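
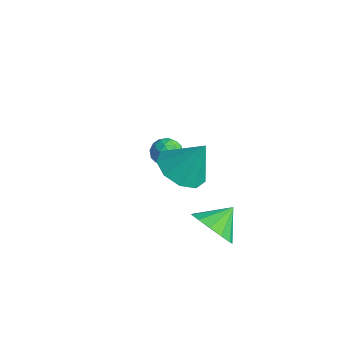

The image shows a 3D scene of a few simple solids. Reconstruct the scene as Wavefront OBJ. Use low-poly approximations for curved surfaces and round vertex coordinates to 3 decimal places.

v -1.448 3.124 -1.335
v -1.097 3.706 -1.477
v -0.603 2.774 -0.683
v -0.252 3.356 -0.825
v -0.826 3.383 -0.436
v -1.348 3.6 -0.839
v -0.352 2.88 -1.321
v -0.874 3.097 -1.724
v -0.42 3.555 -1.469
v -0.713 3.866 -0.922
v -0.987 2.614 -1.238
v -1.28 2.925 -0.691
v -1.347 3.446 -1.463
v -0.353 3.034 -0.697
v -0.691 3.051 -0.468
v -0.485 3.392 -0.552
v -1.494 3.383 -1.088
v -1.288 3.725 -1.172
v -1.129 3.536 -0.56
v -0.412 2.755 -0.988
v -0.206 3.097 -1.072
v -1.215 3.088 -1.608
v -1.009 3.429 -1.692
v -0.571 2.944 -1.6
v -0.742 3.699 -1.542
v -0.246 3.493 -1.159
v -0.304 3.214 -1.45
v -0.611 3.341 -1.687
v -0.915 3.882 -1.221
v -0.418 3.676 -0.837
v -0.755 3.692 -0.609
v -1.062 3.819 -0.846
v -0.516 3.793 -1.216
v -1.282 2.804 -1.323
v -0.785 2.598 -0.939
v -0.638 2.661 -1.314
v -0.945 2.788 -1.551
v -1.454 2.987 -1.001
v -0.958 2.781 -0.618
v -1.089 3.139 -0.473
v -1.396 3.266 -0.71
v -1.184 2.687 -0.944
v 3.741 2.079 -1.799
v 4.654 1.856 -1.428
v 3.699 3.101 -1.081
v 4.743 2.182 -1.886
v 4.514 2.475 -2.316
v 4.04 2.643 -2.583
v 3.471 2.631 -2.601
v 2.988 2.445 -2.364
v 2.744 2.142 -1.948
v 2.817 1.819 -1.485
v 3.184 1.579 -1.122
v 3.727 1.498 -0.974
v 4.275 1.601 -1.088
v 3.309 1.02 1.946
v 3.973 1.613 1.391
v 3.911 1.66 3.354
v 3.356 1.966 1.495
v 2.717 1.876 1.809
v 2.355 1.385 2.188
v 2.438 0.723 2.454
v 2.929 0.2 2.482
v 3.598 0.06 2.259
v 4.131 0.369 1.89
v 4.279 0.982 1.547
f 1 38 17
f 38 12 41
f 17 41 6
f 38 41 17
f 1 17 13
f 17 6 18
f 13 18 2
f 17 18 13
f 1 13 22
f 13 2 23
f 22 23 8
f 13 23 22
f 1 22 34
f 22 8 37
f 34 37 11
f 22 37 34
f 1 34 38
f 34 11 42
f 38 42 12
f 34 42 38
f 2 18 29
f 18 6 32
f 29 32 10
f 18 32 29
f 6 41 19
f 41 12 40
f 19 40 5
f 41 40 19
f 12 42 39
f 42 11 35
f 39 35 3
f 42 35 39
f 11 37 36
f 37 8 24
f 36 24 7
f 37 24 36
f 8 23 28
f 23 2 25
f 28 25 9
f 23 25 28
f 4 30 16
f 30 10 31
f 16 31 5
f 30 31 16
f 4 16 14
f 16 5 15
f 14 15 3
f 16 15 14
f 4 14 21
f 14 3 20
f 21 20 7
f 14 20 21
f 4 21 26
f 21 7 27
f 26 27 9
f 21 27 26
f 4 26 30
f 26 9 33
f 30 33 10
f 26 33 30
f 5 31 19
f 31 10 32
f 19 32 6
f 31 32 19
f 3 15 39
f 15 5 40
f 39 40 12
f 15 40 39
f 7 20 36
f 20 3 35
f 36 35 11
f 20 35 36
f 9 27 28
f 27 7 24
f 28 24 8
f 27 24 28
f 10 33 29
f 33 9 25
f 29 25 2
f 33 25 29
f 44 43 46
f 44 46 45
f 46 43 47
f 46 47 45
f 47 43 48
f 47 48 45
f 48 43 49
f 48 49 45
f 49 43 50
f 49 50 45
f 50 43 51
f 50 51 45
f 51 43 52
f 51 52 45
f 52 43 53
f 52 53 45
f 53 43 54
f 53 54 45
f 54 43 55
f 54 55 45
f 55 43 44
f 55 44 45
f 57 56 59
f 57 59 58
f 59 56 60
f 59 60 58
f 60 56 61
f 60 61 58
f 61 56 62
f 61 62 58
f 62 56 63
f 62 63 58
f 63 56 64
f 63 64 58
f 64 56 65
f 64 65 58
f 65 56 66
f 65 66 58
f 66 56 57
f 66 57 58



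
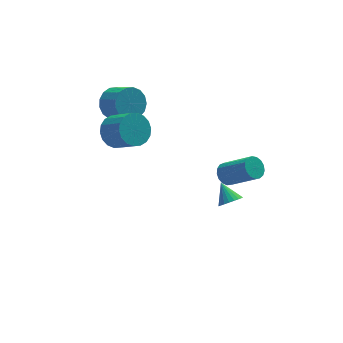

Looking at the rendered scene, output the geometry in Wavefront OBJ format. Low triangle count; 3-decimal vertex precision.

v 1.927 0.266 -3.466
v 2.309 0.717 -3.895
v 1.693 1.274 -2.614
v 2.028 0.747 -4.006
v 1.73 0.694 -4.025
v 1.466 0.566 -3.946
v 1.281 0.387 -3.785
v 1.208 0.187 -3.569
v 1.26 0.001 -3.335
v 1.426 -0.14 -3.123
v 1.679 -0.21 -2.971
v 1.975 -0.198 -2.905
v 2.263 -0.105 -2.935
v 2.492 0.052 -3.058
v 2.624 0.246 -3.251
v 2.635 0.443 -3.481
v 2.523 0.61 -3.709
v 0.771 -2.303 1.772
v 1.316 -2.285 1.333
v 2.433 -3.459 2.668
v 1.889 -3.477 3.108
v 1.362 -2.018 1.529
v 2.48 -3.191 2.864
v 1.273 -1.815 1.781
v 2.391 -2.989 3.116
v 1.07 -1.725 2.031
v 2.187 -2.899 3.366
v 0.797 -1.767 2.221
v 1.915 -2.941 3.557
v 0.519 -1.932 2.309
v 1.636 -3.106 3.645
v 0.299 -2.182 2.274
v 1.416 -3.355 3.61
v 0.187 -2.459 2.124
v 1.304 -3.633 3.46
v 0.208 -2.701 1.893
v 1.326 -3.875 3.229
v 0.359 -2.852 1.635
v 1.477 -4.026 2.97
v 0.604 -2.877 1.408
v 1.722 -4.051 2.743
v 0.888 -2.77 1.264
v 2.005 -3.944 2.6
v 1.145 -2.557 1.237
v 2.262 -3.731 2.573
v -3.976 2.005 2.831
v -3.079 2.551 2.802
v -2.347 1.4 3.799
v -3.244 0.855 3.829
v -3.299 2.732 3.172
v -2.567 1.581 4.17
v -3.653 2.769 3.475
v -2.921 1.618 4.473
v -4.071 2.655 3.65
v -3.339 1.504 4.648
v -4.47 2.413 3.663
v -3.738 1.262 4.661
v -4.771 2.09 3.512
v -4.039 0.939 4.509
v -4.915 1.75 3.225
v -4.183 0.599 4.223
v -4.873 1.46 2.861
v -4.141 0.309 3.858
v -4.653 1.279 2.49
v -3.921 0.128 3.488
v -4.299 1.242 2.187
v -3.567 0.091 3.185
v -3.881 1.356 2.012
v -3.149 0.205 3.01
v -3.482 1.598 1.999
v -2.75 0.447 2.997
v -3.181 1.921 2.151
v -2.449 0.77 3.148
v -3.037 2.261 2.437
v -2.305 1.11 3.435
v -3.435 4.197 3.21
v -2.733 4.869 3.606
v -2.123 3.796 4.347
v -2.825 3.123 3.95
v -3.112 4.882 3.936
v -2.501 3.809 4.677
v -3.564 4.738 4.1
v -2.954 3.664 4.841
v -3.987 4.469 4.06
v -3.377 3.396 4.801
v -4.284 4.139 3.825
v -3.673 3.065 4.566
v -4.386 3.821 3.449
v -3.776 2.748 4.19
v -4.27 3.59 3.018
v -3.66 2.516 3.759
v -3.963 3.497 2.631
v -3.353 2.424 3.372
v -3.535 3.565 2.377
v -2.925 2.492 3.117
v -3.085 3.778 2.313
v -2.474 2.704 3.054
v -2.714 4.086 2.455
v -2.103 3.013 3.195
v -2.509 4.42 2.769
v -1.898 3.346 3.51
v -2.516 4.703 3.185
v -1.905 3.629 3.925
f 2 1 4
f 2 4 3
f 4 1 5
f 4 5 3
f 5 1 6
f 5 6 3
f 6 1 7
f 6 7 3
f 7 1 8
f 7 8 3
f 8 1 9
f 8 9 3
f 9 1 10
f 9 10 3
f 10 1 11
f 10 11 3
f 11 1 12
f 11 12 3
f 12 1 13
f 12 13 3
f 13 1 14
f 13 14 3
f 14 1 15
f 14 15 3
f 15 1 16
f 15 16 3
f 16 1 17
f 16 17 3
f 17 1 2
f 17 2 3
f 19 18 22
f 19 22 20
f 20 22 23
f 20 23 21
f 22 18 24
f 22 24 23
f 23 24 25
f 23 25 21
f 24 18 26
f 24 26 25
f 25 26 27
f 25 27 21
f 26 18 28
f 26 28 27
f 27 28 29
f 27 29 21
f 28 18 30
f 28 30 29
f 29 30 31
f 29 31 21
f 30 18 32
f 30 32 31
f 31 32 33
f 31 33 21
f 32 18 34
f 32 34 33
f 33 34 35
f 33 35 21
f 34 18 36
f 34 36 35
f 35 36 37
f 35 37 21
f 36 18 38
f 36 38 37
f 37 38 39
f 37 39 21
f 38 18 40
f 38 40 39
f 39 40 41
f 39 41 21
f 40 18 42
f 40 42 41
f 41 42 43
f 41 43 21
f 42 18 44
f 42 44 43
f 43 44 45
f 43 45 21
f 44 18 19
f 44 19 45
f 45 19 20
f 45 20 21
f 47 46 50
f 47 50 48
f 48 50 51
f 48 51 49
f 50 46 52
f 50 52 51
f 51 52 53
f 51 53 49
f 52 46 54
f 52 54 53
f 53 54 55
f 53 55 49
f 54 46 56
f 54 56 55
f 55 56 57
f 55 57 49
f 56 46 58
f 56 58 57
f 57 58 59
f 57 59 49
f 58 46 60
f 58 60 59
f 59 60 61
f 59 61 49
f 60 46 62
f 60 62 61
f 61 62 63
f 61 63 49
f 62 46 64
f 62 64 63
f 63 64 65
f 63 65 49
f 64 46 66
f 64 66 65
f 65 66 67
f 65 67 49
f 66 46 68
f 66 68 67
f 67 68 69
f 67 69 49
f 68 46 70
f 68 70 69
f 69 70 71
f 69 71 49
f 70 46 72
f 70 72 71
f 71 72 73
f 71 73 49
f 72 46 74
f 72 74 73
f 73 74 75
f 73 75 49
f 74 46 47
f 74 47 75
f 75 47 48
f 75 48 49
f 77 76 80
f 77 80 78
f 78 80 81
f 78 81 79
f 80 76 82
f 80 82 81
f 81 82 83
f 81 83 79
f 82 76 84
f 82 84 83
f 83 84 85
f 83 85 79
f 84 76 86
f 84 86 85
f 85 86 87
f 85 87 79
f 86 76 88
f 86 88 87
f 87 88 89
f 87 89 79
f 88 76 90
f 88 90 89
f 89 90 91
f 89 91 79
f 90 76 92
f 90 92 91
f 91 92 93
f 91 93 79
f 92 76 94
f 92 94 93
f 93 94 95
f 93 95 79
f 94 76 96
f 94 96 95
f 95 96 97
f 95 97 79
f 96 76 98
f 96 98 97
f 97 98 99
f 97 99 79
f 98 76 100
f 98 100 99
f 99 100 101
f 99 101 79
f 100 76 102
f 100 102 101
f 101 102 103
f 101 103 79
f 102 76 77
f 102 77 103
f 103 77 78
f 103 78 79



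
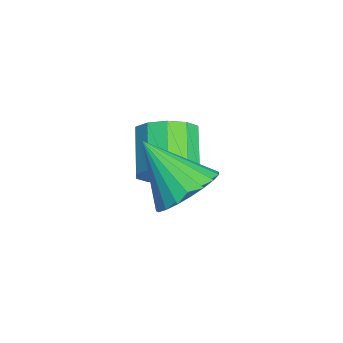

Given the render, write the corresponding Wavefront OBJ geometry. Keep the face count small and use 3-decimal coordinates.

v -1.859 0.495 -2.05
v -1.455 0.507 -1.443
v -2.536 0.477 -0.722
v -2.941 0.465 -1.33
v -1.544 0.933 -1.559
v -2.625 0.903 -0.838
v -1.754 1.193 -1.863
v -2.835 1.163 -1.142
v -2.004 1.185 -2.239
v -3.085 1.155 -1.518
v -2.199 0.914 -2.542
v -3.28 0.884 -1.821
v -2.264 0.483 -2.658
v -3.345 0.453 -1.937
v -2.175 0.057 -2.542
v -3.256 0.027 -1.821
v -1.965 -0.203 -2.238
v -3.046 -0.233 -1.517
v -1.715 -0.195 -1.862
v -2.796 -0.225 -1.141
v -1.52 0.076 -1.559
v -2.601 0.046 -0.838
v -0.481 0.923 -1.382
v 0.205 0.982 -0.918
v -1.159 -0.043 -0.258
v 0.017 1.247 -0.803
v -0.257 1.457 -0.787
v -0.569 1.575 -0.875
v -0.866 1.579 -1.05
v -1.097 1.471 -1.283
v -1.221 1.267 -1.532
v -1.217 1.005 -1.756
v -1.086 0.728 -1.915
v -0.851 0.485 -1.982
v -0.551 0.317 -1.945
v -0.239 0.255 -1.811
v 0.031 0.308 -1.602
v 0.212 0.468 -1.356
v 0.274 0.706 -1.114
f 2 1 5
f 2 5 3
f 3 5 6
f 3 6 4
f 5 1 7
f 5 7 6
f 6 7 8
f 6 8 4
f 7 1 9
f 7 9 8
f 8 9 10
f 8 10 4
f 9 1 11
f 9 11 10
f 10 11 12
f 10 12 4
f 11 1 13
f 11 13 12
f 12 13 14
f 12 14 4
f 13 1 15
f 13 15 14
f 14 15 16
f 14 16 4
f 15 1 17
f 15 17 16
f 16 17 18
f 16 18 4
f 17 1 19
f 17 19 18
f 18 19 20
f 18 20 4
f 19 1 21
f 19 21 20
f 20 21 22
f 20 22 4
f 21 1 2
f 21 2 22
f 22 2 3
f 22 3 4
f 24 23 26
f 24 26 25
f 26 23 27
f 26 27 25
f 27 23 28
f 27 28 25
f 28 23 29
f 28 29 25
f 29 23 30
f 29 30 25
f 30 23 31
f 30 31 25
f 31 23 32
f 31 32 25
f 32 23 33
f 32 33 25
f 33 23 34
f 33 34 25
f 34 23 35
f 34 35 25
f 35 23 36
f 35 36 25
f 36 23 37
f 36 37 25
f 37 23 38
f 37 38 25
f 38 23 39
f 38 39 25
f 39 23 24
f 39 24 25



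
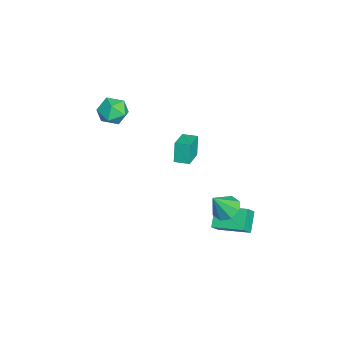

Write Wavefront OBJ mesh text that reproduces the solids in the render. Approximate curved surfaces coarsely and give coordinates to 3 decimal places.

v 0.494 3.335 -1.503
v 0.939 4.055 -1.303
v 1.066 2.585 -0.077
v 0.322 4.059 -1.053
v -0.194 3.639 -1.067
v -0.308 3.041 -1.336
v 0.049 2.615 -1.703
v 0.666 2.61 -1.953
v 1.183 3.03 -1.939
v 1.296 3.629 -1.67
v -0.727 2.926 -4.609
v -1.795 3.126 -3.71
v -0.066 4.731 -4.225
v -1.134 4.931 -3.326
v -0.146 2.549 -3.834
v -1.214 2.749 -2.935
v 0.515 4.354 -3.45
v -0.553 4.554 -2.551
v -4.471 0.825 -1.093
v -4.866 0.872 0.229
v -4.234 1.713 -1.053
v -4.629 1.76 0.268
v -3.031 0.42 -0.648
v -3.426 0.467 0.673
v -2.794 1.308 -0.609
v -3.189 1.355 0.713
v -3.225 -2.304 4.501
v -2.371 -2.218 3.99
v -3.589 -3.642 3.67
v -2.735 -3.556 3.159
v -2.715 -3.792 4.129
v -2.49 -2.965 4.643
v -3.47 -2.895 3.017
v -3.245 -2.068 3.531
v -2.523 -2.584 3.073
v -2.056 -3.138 3.76
v -3.904 -2.722 3.9
v -3.437 -3.276 4.587
f 2 1 4
f 2 4 3
f 4 1 5
f 4 5 3
f 5 1 6
f 5 6 3
f 6 1 7
f 6 7 3
f 7 1 8
f 7 8 3
f 8 1 9
f 8 9 3
f 9 1 10
f 9 10 3
f 10 1 2
f 10 2 3
f 12 14 11
f 15 12 11
f 11 14 13
f 13 15 11
f 12 18 14
f 16 12 15
f 16 18 12
f 14 18 13
f 17 15 13
f 13 18 17
f 17 16 15
f 18 16 17
f 20 22 19
f 23 20 19
f 19 22 21
f 21 23 19
f 20 26 22
f 24 20 23
f 24 26 20
f 22 26 21
f 25 23 21
f 21 26 25
f 25 24 23
f 26 24 25
f 27 38 32
f 27 32 28
f 27 28 34
f 27 34 37
f 27 37 38
f 28 32 36
f 32 38 31
f 38 37 29
f 37 34 33
f 34 28 35
f 30 36 31
f 30 31 29
f 30 29 33
f 30 33 35
f 30 35 36
f 31 36 32
f 29 31 38
f 33 29 37
f 35 33 34
f 36 35 28



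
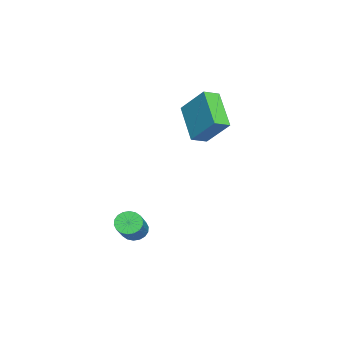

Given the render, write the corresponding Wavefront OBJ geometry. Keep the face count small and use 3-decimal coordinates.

v -2.12 1.79 1.469
v -1.627 2.897 2.8
v -0.56 2.519 0.284
v -0.067 3.626 1.615
v -1.593 1.174 1.785
v -1.1 2.281 3.116
v -0.033 1.903 0.6
v 0.46 3.01 1.931
v 2.81 -0.097 -3.703
v 3.222 -0.058 -4.179
v 4.521 -0.044 -3.052
v 4.11 -0.083 -2.577
v 3.168 0.211 -4.12
v 4.468 0.225 -2.994
v 3.044 0.419 -3.979
v 4.344 0.433 -2.853
v 2.873 0.525 -3.784
v 4.173 0.539 -2.657
v 2.69 0.508 -3.572
v 3.99 0.521 -2.446
v 2.531 0.371 -3.386
v 3.83 0.384 -2.26
v 2.427 0.141 -3.264
v 3.726 0.155 -2.137
v 2.399 -0.136 -3.228
v 3.698 -0.122 -2.101
v 2.452 -0.405 -3.286
v 3.752 -0.391 -2.16
v 2.576 -0.613 -3.427
v 3.876 -0.599 -2.301
v 2.747 -0.719 -3.623
v 4.047 -0.705 -2.496
v 2.93 -0.701 -3.834
v 4.23 -0.688 -2.708
v 3.09 -0.564 -4.02
v 4.389 -0.551 -2.894
v 3.194 -0.335 -4.143
v 4.493 -0.321 -3.016
f 2 4 1
f 5 2 1
f 1 4 3
f 3 5 1
f 2 8 4
f 6 2 5
f 6 8 2
f 4 8 3
f 7 5 3
f 3 8 7
f 7 6 5
f 8 6 7
f 10 9 13
f 10 13 11
f 11 13 14
f 11 14 12
f 13 9 15
f 13 15 14
f 14 15 16
f 14 16 12
f 15 9 17
f 15 17 16
f 16 17 18
f 16 18 12
f 17 9 19
f 17 19 18
f 18 19 20
f 18 20 12
f 19 9 21
f 19 21 20
f 20 21 22
f 20 22 12
f 21 9 23
f 21 23 22
f 22 23 24
f 22 24 12
f 23 9 25
f 23 25 24
f 24 25 26
f 24 26 12
f 25 9 27
f 25 27 26
f 26 27 28
f 26 28 12
f 27 9 29
f 27 29 28
f 28 29 30
f 28 30 12
f 29 9 31
f 29 31 30
f 30 31 32
f 30 32 12
f 31 9 33
f 31 33 32
f 32 33 34
f 32 34 12
f 33 9 35
f 33 35 34
f 34 35 36
f 34 36 12
f 35 9 37
f 35 37 36
f 36 37 38
f 36 38 12
f 37 9 10
f 37 10 38
f 38 10 11
f 38 11 12



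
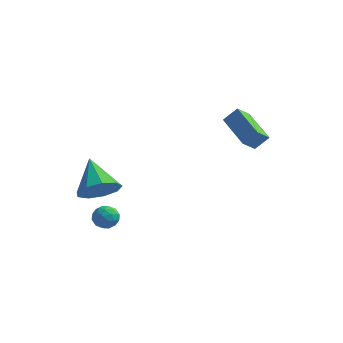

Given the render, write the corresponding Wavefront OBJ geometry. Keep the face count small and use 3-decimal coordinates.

v 3.446 1.366 3.209
v 4.053 1.68 3.898
v 2.084 2.814 3.748
v 2.691 3.128 4.437
v 3.869 2.012 2.543
v 4.476 2.326 3.232
v 2.507 3.46 3.082
v 3.114 3.774 3.771
v -1.424 -3.035 -0.322
v -1.041 -3.354 0.145
v -2.339 -3.346 0.215
v -1.956 -3.665 0.682
v -1.954 -2.983 0.647
v -1.388 -2.791 0.315
v -1.992 -3.909 0.045
v -1.426 -3.717 -0.287
v -1.392 -3.895 0.372
v -1.368 -3.322 0.744
v -2.012 -3.378 -0.384
v -1.988 -2.805 -0.012
v -1.152 -3.167 -0.136
v -2.228 -3.533 0.496
v -2.226 -3.132 0.475
v -2.002 -3.319 0.75
v -1.356 -2.836 -0.036
v -1.131 -3.024 0.239
v -1.667 -2.805 0.534
v -2.249 -3.676 0.121
v -2.024 -3.864 0.396
v -1.378 -3.381 -0.39
v -1.154 -3.568 -0.115
v -1.713 -3.895 -0.174
v -1.134 -3.673 0.272
v -1.672 -3.856 0.588
v -1.693 -3.999 0.213
v -1.36 -3.886 0.018
v -1.12 -3.336 0.491
v -1.658 -3.519 0.807
v -1.656 -3.118 0.786
v -1.323 -3.005 0.591
v -1.326 -3.654 0.624
v -1.722 -3.181 -0.447
v -2.26 -3.364 -0.131
v -2.057 -3.695 -0.231
v -1.724 -3.582 -0.426
v -1.708 -2.844 -0.228
v -2.246 -3.027 0.088
v -2.02 -2.814 0.342
v -1.687 -2.701 0.147
v -2.054 -3.046 -0.264
v -2.202 -2.727 1.484
v -1.86 -3.251 2.377
v -3.138 -1.373 2.636
v -1.36 -2.735 2.176
v -1.254 -2.216 1.652
v -1.592 -1.936 1.049
v -2.215 -2.026 0.649
v -2.832 -2.445 0.64
v -3.154 -2.996 1.026
v -3.031 -3.421 1.626
v -2.52 -3.522 2.159
f 2 4 1
f 5 2 1
f 1 4 3
f 3 5 1
f 2 8 4
f 6 2 5
f 6 8 2
f 4 8 3
f 7 5 3
f 3 8 7
f 7 6 5
f 8 6 7
f 9 46 25
f 46 20 49
f 25 49 14
f 46 49 25
f 9 25 21
f 25 14 26
f 21 26 10
f 25 26 21
f 9 21 30
f 21 10 31
f 30 31 16
f 21 31 30
f 9 30 42
f 30 16 45
f 42 45 19
f 30 45 42
f 9 42 46
f 42 19 50
f 46 50 20
f 42 50 46
f 10 26 37
f 26 14 40
f 37 40 18
f 26 40 37
f 14 49 27
f 49 20 48
f 27 48 13
f 49 48 27
f 20 50 47
f 50 19 43
f 47 43 11
f 50 43 47
f 19 45 44
f 45 16 32
f 44 32 15
f 45 32 44
f 16 31 36
f 31 10 33
f 36 33 17
f 31 33 36
f 12 38 24
f 38 18 39
f 24 39 13
f 38 39 24
f 12 24 22
f 24 13 23
f 22 23 11
f 24 23 22
f 12 22 29
f 22 11 28
f 29 28 15
f 22 28 29
f 12 29 34
f 29 15 35
f 34 35 17
f 29 35 34
f 12 34 38
f 34 17 41
f 38 41 18
f 34 41 38
f 13 39 27
f 39 18 40
f 27 40 14
f 39 40 27
f 11 23 47
f 23 13 48
f 47 48 20
f 23 48 47
f 15 28 44
f 28 11 43
f 44 43 19
f 28 43 44
f 17 35 36
f 35 15 32
f 36 32 16
f 35 32 36
f 18 41 37
f 41 17 33
f 37 33 10
f 41 33 37
f 52 51 54
f 52 54 53
f 54 51 55
f 54 55 53
f 55 51 56
f 55 56 53
f 56 51 57
f 56 57 53
f 57 51 58
f 57 58 53
f 58 51 59
f 58 59 53
f 59 51 60
f 59 60 53
f 60 51 61
f 60 61 53
f 61 51 52
f 61 52 53



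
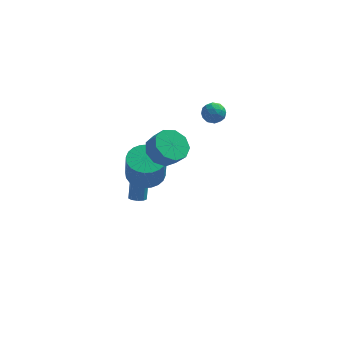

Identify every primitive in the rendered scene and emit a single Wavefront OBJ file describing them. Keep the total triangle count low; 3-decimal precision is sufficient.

v -1.703 -3.72 2.819
v -0.815 -3.455 2.369
v -0.289 -3.856 3.171
v -1.177 -4.12 3.621
v -1.043 -2.93 2.78
v -0.517 -3.331 3.583
v -1.579 -2.775 3.21
v -1.053 -3.176 4.012
v -2.174 -3.062 3.456
v -1.648 -3.463 4.259
v -2.548 -3.656 3.404
v -2.022 -4.057 4.207
v -2.527 -4.281 3.079
v -2.001 -4.682 3.881
v -2.12 -4.642 2.631
v -1.594 -5.043 3.434
v -1.518 -4.572 2.272
v -0.992 -4.973 3.074
v -1.003 -4.103 2.168
v -0.477 -4.504 2.97
v -2.616 -2.876 0.221
v -1.559 -2.931 0.159
v -1.487 -3.459 1.836
v -2.544 -3.404 1.899
v -1.612 -2.54 0.284
v -1.541 -3.068 1.961
v -1.818 -2.201 0.4
v -1.747 -2.729 2.077
v -2.146 -1.964 0.488
v -2.074 -2.492 2.166
v -2.545 -1.866 0.536
v -2.473 -2.394 2.213
v -2.955 -1.922 0.536
v -2.883 -2.45 2.213
v -3.313 -2.123 0.488
v -3.241 -2.651 2.165
v -3.565 -2.439 0.399
v -3.493 -2.967 2.077
v -3.673 -2.821 0.284
v -3.601 -3.349 1.961
v -3.619 -3.212 0.159
v -3.548 -3.74 1.836
v -3.413 -3.551 0.043
v -3.342 -4.079 1.72
v -3.086 -3.788 -0.046
v -3.014 -4.316 1.632
v -2.687 -3.886 -0.093
v -2.615 -4.414 1.584
v -2.277 -3.83 -0.093
v -2.205 -4.358 1.584
v -1.919 -3.629 -0.045
v -1.847 -4.157 1.632
v -1.667 -3.313 0.043
v -1.595 -3.841 1.721
v -3.179 0.111 -4.428
v -2.749 0.349 -4.565
v -2.671 0.826 -3.488
v -3.101 0.589 -3.352
v -3.024 0.551 -4.634
v -2.947 1.029 -3.558
v -3.372 0.548 -4.608
v -3.294 1.025 -3.531
v -3.63 0.34 -4.497
v -3.552 0.817 -3.421
v -3.676 0.025 -4.354
v -3.598 0.503 -3.278
v -3.49 -0.249 -4.246
v -3.412 0.228 -3.169
v -3.158 -0.355 -4.223
v -3.08 0.122 -3.146
v -2.836 -0.243 -4.296
v -2.758 0.235 -3.22
v -2.675 0.036 -4.431
v -2.597 0.513 -3.355
v 0.98 1.606 2.498
v 1.477 1.087 2.594
v 0.403 0.913 1.746
v 0.9 0.394 1.842
v 0.447 0.566 2.381
v 0.804 0.994 2.846
v 1.076 1.006 1.494
v 1.433 1.434 1.959
v 1.537 0.716 1.973
v 1.148 0.444 2.522
v 0.732 1.556 1.818
v 0.343 1.284 2.367
v 1.279 1.407 2.612
v 0.601 0.593 1.728
v 0.334 0.694 2.045
v 0.627 0.389 2.101
v 0.883 1.352 2.761
v 1.176 1.047 2.817
v 0.57 0.741 2.692
v 0.704 0.953 1.523
v 0.997 0.648 1.579
v 1.253 1.611 2.239
v 1.546 1.306 2.295
v 1.31 1.259 1.648
v 1.607 0.884 2.303
v 1.268 0.477 1.861
v 1.371 0.837 1.657
v 1.581 1.088 1.93
v 1.378 0.724 2.626
v 1.039 0.317 2.184
v 0.773 0.418 2.501
v 0.982 0.67 2.774
v 1.414 0.506 2.261
v 0.841 1.683 2.156
v 0.502 1.276 1.714
v 0.898 1.33 1.566
v 1.107 1.582 1.839
v 0.612 1.523 2.479
v 0.273 1.116 2.037
v 0.299 0.912 2.41
v 0.509 1.163 2.683
v 0.466 1.494 2.079
v -2.46 -0.461 -1.034
v -2.207 -0.813 -0.728
v -2 0.361 -0.466
v -2.054 -0.777 -0.904
v -1.982 -0.679 -1.106
v -2.004 -0.537 -1.293
v -2.117 -0.38 -1.429
v -2.297 -0.24 -1.487
v -2.51 -0.143 -1.455
v -2.713 -0.109 -1.339
v -2.865 -0.145 -1.163
v -2.938 -0.244 -0.961
v -2.916 -0.386 -0.774
v -2.803 -0.542 -0.638
v -2.623 -0.683 -0.581
v -2.41 -0.779 -0.613
f 2 1 5
f 2 5 3
f 3 5 6
f 3 6 4
f 5 1 7
f 5 7 6
f 6 7 8
f 6 8 4
f 7 1 9
f 7 9 8
f 8 9 10
f 8 10 4
f 9 1 11
f 9 11 10
f 10 11 12
f 10 12 4
f 11 1 13
f 11 13 12
f 12 13 14
f 12 14 4
f 13 1 15
f 13 15 14
f 14 15 16
f 14 16 4
f 15 1 17
f 15 17 16
f 16 17 18
f 16 18 4
f 17 1 19
f 17 19 18
f 18 19 20
f 18 20 4
f 19 1 2
f 19 2 20
f 20 2 3
f 20 3 4
f 22 21 25
f 22 25 23
f 23 25 26
f 23 26 24
f 25 21 27
f 25 27 26
f 26 27 28
f 26 28 24
f 27 21 29
f 27 29 28
f 28 29 30
f 28 30 24
f 29 21 31
f 29 31 30
f 30 31 32
f 30 32 24
f 31 21 33
f 31 33 32
f 32 33 34
f 32 34 24
f 33 21 35
f 33 35 34
f 34 35 36
f 34 36 24
f 35 21 37
f 35 37 36
f 36 37 38
f 36 38 24
f 37 21 39
f 37 39 38
f 38 39 40
f 38 40 24
f 39 21 41
f 39 41 40
f 40 41 42
f 40 42 24
f 41 21 43
f 41 43 42
f 42 43 44
f 42 44 24
f 43 21 45
f 43 45 44
f 44 45 46
f 44 46 24
f 45 21 47
f 45 47 46
f 46 47 48
f 46 48 24
f 47 21 49
f 47 49 48
f 48 49 50
f 48 50 24
f 49 21 51
f 49 51 50
f 50 51 52
f 50 52 24
f 51 21 53
f 51 53 52
f 52 53 54
f 52 54 24
f 53 21 22
f 53 22 54
f 54 22 23
f 54 23 24
f 56 55 59
f 56 59 57
f 57 59 60
f 57 60 58
f 59 55 61
f 59 61 60
f 60 61 62
f 60 62 58
f 61 55 63
f 61 63 62
f 62 63 64
f 62 64 58
f 63 55 65
f 63 65 64
f 64 65 66
f 64 66 58
f 65 55 67
f 65 67 66
f 66 67 68
f 66 68 58
f 67 55 69
f 67 69 68
f 68 69 70
f 68 70 58
f 69 55 71
f 69 71 70
f 70 71 72
f 70 72 58
f 71 55 73
f 71 73 72
f 72 73 74
f 72 74 58
f 73 55 56
f 73 56 74
f 74 56 57
f 74 57 58
f 75 112 91
f 112 86 115
f 91 115 80
f 112 115 91
f 75 91 87
f 91 80 92
f 87 92 76
f 91 92 87
f 75 87 96
f 87 76 97
f 96 97 82
f 87 97 96
f 75 96 108
f 96 82 111
f 108 111 85
f 96 111 108
f 75 108 112
f 108 85 116
f 112 116 86
f 108 116 112
f 76 92 103
f 92 80 106
f 103 106 84
f 92 106 103
f 80 115 93
f 115 86 114
f 93 114 79
f 115 114 93
f 86 116 113
f 116 85 109
f 113 109 77
f 116 109 113
f 85 111 110
f 111 82 98
f 110 98 81
f 111 98 110
f 82 97 102
f 97 76 99
f 102 99 83
f 97 99 102
f 78 104 90
f 104 84 105
f 90 105 79
f 104 105 90
f 78 90 88
f 90 79 89
f 88 89 77
f 90 89 88
f 78 88 95
f 88 77 94
f 95 94 81
f 88 94 95
f 78 95 100
f 95 81 101
f 100 101 83
f 95 101 100
f 78 100 104
f 100 83 107
f 104 107 84
f 100 107 104
f 79 105 93
f 105 84 106
f 93 106 80
f 105 106 93
f 77 89 113
f 89 79 114
f 113 114 86
f 89 114 113
f 81 94 110
f 94 77 109
f 110 109 85
f 94 109 110
f 83 101 102
f 101 81 98
f 102 98 82
f 101 98 102
f 84 107 103
f 107 83 99
f 103 99 76
f 107 99 103
f 118 117 120
f 118 120 119
f 120 117 121
f 120 121 119
f 121 117 122
f 121 122 119
f 122 117 123
f 122 123 119
f 123 117 124
f 123 124 119
f 124 117 125
f 124 125 119
f 125 117 126
f 125 126 119
f 126 117 127
f 126 127 119
f 127 117 128
f 127 128 119
f 128 117 129
f 128 129 119
f 129 117 130
f 129 130 119
f 130 117 131
f 130 131 119
f 131 117 132
f 131 132 119
f 132 117 118
f 132 118 119



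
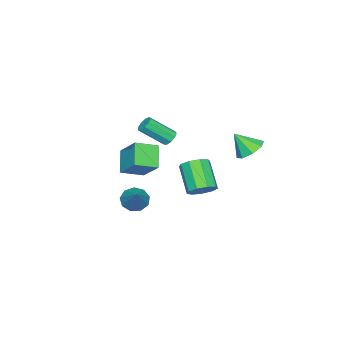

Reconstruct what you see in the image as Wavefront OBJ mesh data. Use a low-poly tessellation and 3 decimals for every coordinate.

v 2.792 -1.79 -4.281
v 3.343 -1.711 -4.841
v 3.968 -0.91 -2.999
v 3.019 -1.279 -4.84
v 2.588 -1.086 -4.577
v 2.252 -1.222 -4.176
v 2.169 -1.624 -3.824
v 2.377 -2.103 -3.686
v 2.779 -2.436 -3.827
v 3.187 -2.466 -4.18
v 3.409 -2.18 -4.581
v 0.938 3.985 0.348
v 1.61 4.503 0.541
v 1.242 3.195 1.412
v 1.047 4.693 0.842
v 0.421 4.468 0.854
v 0.097 3.96 0.569
v 0.267 3.467 0.155
v 0.829 3.278 -0.147
v 1.456 3.503 -0.158
v 1.779 4.01 0.127
v 0.965 -3.875 -2.129
v 1.489 -2.604 -0.876
v -0.018 -3.031 -2.575
v 0.506 -1.76 -1.322
v 1.934 -3.28 -3.138
v 2.458 -2.009 -1.885
v 0.951 -2.436 -3.584
v 1.475 -1.165 -2.331
v 3.874 2.953 -1.493
v 4.56 2.578 -1.322
v 3.712 1.593 -0.077
v 3.026 1.967 -0.247
v 4.506 3.022 -1.007
v 3.658 2.037 0.238
v 4.156 3.434 -0.919
v 3.308 2.449 0.326
v 3.675 3.62 -1.1
v 2.827 2.635 0.145
v 3.286 3.494 -1.464
v 2.438 2.509 -0.219
v 3.173 3.115 -1.842
v 2.325 2.13 -0.597
v 3.387 2.659 -2.056
v 2.539 1.674 -0.811
v 3.83 2.341 -2.006
v 2.982 1.356 -0.761
v 4.293 2.309 -1.717
v 3.445 1.324 -0.471
v 2.218 0.027 0.599
v 2.498 -0.16 0.216
v 3.242 -1.255 1.299
v 2.962 -1.067 1.681
v 2.666 0.105 0.369
v 3.411 -0.99 1.451
v 2.625 0.333 0.629
v 3.369 -0.761 1.711
v 2.393 0.419 0.875
v 3.137 -0.676 1.957
v 2.079 0.321 0.992
v 2.823 -0.773 2.074
v 1.83 0.086 0.925
v 2.574 -1.009 2.007
v 1.763 -0.177 0.705
v 2.507 -1.271 1.788
v 1.908 -0.344 0.436
v 2.653 -1.439 1.519
v 2.199 -0.338 0.243
v 2.943 -1.432 1.325
f 2 1 4
f 2 4 3
f 4 1 5
f 4 5 3
f 5 1 6
f 5 6 3
f 6 1 7
f 6 7 3
f 7 1 8
f 7 8 3
f 8 1 9
f 8 9 3
f 9 1 10
f 9 10 3
f 10 1 11
f 10 11 3
f 11 1 2
f 11 2 3
f 13 12 15
f 13 15 14
f 15 12 16
f 15 16 14
f 16 12 17
f 16 17 14
f 17 12 18
f 17 18 14
f 18 12 19
f 18 19 14
f 19 12 20
f 19 20 14
f 20 12 21
f 20 21 14
f 21 12 13
f 21 13 14
f 23 25 22
f 26 23 22
f 22 25 24
f 24 26 22
f 23 29 25
f 27 23 26
f 27 29 23
f 25 29 24
f 28 26 24
f 24 29 28
f 28 27 26
f 29 27 28
f 31 30 34
f 31 34 32
f 32 34 35
f 32 35 33
f 34 30 36
f 34 36 35
f 35 36 37
f 35 37 33
f 36 30 38
f 36 38 37
f 37 38 39
f 37 39 33
f 38 30 40
f 38 40 39
f 39 40 41
f 39 41 33
f 40 30 42
f 40 42 41
f 41 42 43
f 41 43 33
f 42 30 44
f 42 44 43
f 43 44 45
f 43 45 33
f 44 30 46
f 44 46 45
f 45 46 47
f 45 47 33
f 46 30 48
f 46 48 47
f 47 48 49
f 47 49 33
f 48 30 31
f 48 31 49
f 49 31 32
f 49 32 33
f 51 50 54
f 51 54 52
f 52 54 55
f 52 55 53
f 54 50 56
f 54 56 55
f 55 56 57
f 55 57 53
f 56 50 58
f 56 58 57
f 57 58 59
f 57 59 53
f 58 50 60
f 58 60 59
f 59 60 61
f 59 61 53
f 60 50 62
f 60 62 61
f 61 62 63
f 61 63 53
f 62 50 64
f 62 64 63
f 63 64 65
f 63 65 53
f 64 50 66
f 64 66 65
f 65 66 67
f 65 67 53
f 66 50 68
f 66 68 67
f 67 68 69
f 67 69 53
f 68 50 51
f 68 51 69
f 69 51 52
f 69 52 53



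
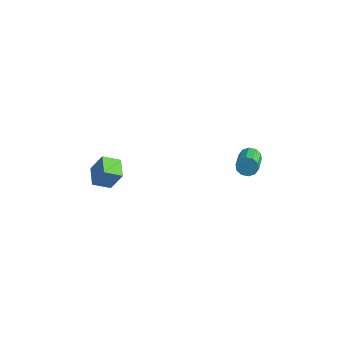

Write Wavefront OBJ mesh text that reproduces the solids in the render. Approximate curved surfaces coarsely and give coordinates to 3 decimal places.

v -2.98 -1.545 -4.384
v -2.435 -1.223 -3.226
v -3.818 -0.763 -4.207
v -3.273 -0.441 -3.049
v -2.387 -0.799 -4.871
v -1.842 -0.477 -3.713
v -3.225 -0.017 -4.694
v -2.68 0.305 -3.536
v 3.327 3.31 -1.549
v 3.767 3.396 -1.916
v 4.534 2.196 -1.278
v 4.093 2.11 -0.911
v 3.828 3.591 -1.622
v 4.595 2.392 -0.984
v 3.698 3.679 -1.3
v 4.465 2.48 -0.662
v 3.426 3.626 -1.073
v 4.192 2.427 -0.435
v 3.116 3.452 -1.028
v 3.882 2.253 -0.39
v 2.886 3.224 -1.182
v 3.653 2.024 -0.544
v 2.825 3.028 -1.476
v 3.592 1.829 -0.838
v 2.955 2.94 -1.798
v 3.722 1.741 -1.16
v 3.228 2.993 -2.025
v 3.994 1.794 -1.387
v 3.538 3.167 -2.07
v 4.304 1.968 -1.432
f 2 4 1
f 5 2 1
f 1 4 3
f 3 5 1
f 2 8 4
f 6 2 5
f 6 8 2
f 4 8 3
f 7 5 3
f 3 8 7
f 7 6 5
f 8 6 7
f 10 9 13
f 10 13 11
f 11 13 14
f 11 14 12
f 13 9 15
f 13 15 14
f 14 15 16
f 14 16 12
f 15 9 17
f 15 17 16
f 16 17 18
f 16 18 12
f 17 9 19
f 17 19 18
f 18 19 20
f 18 20 12
f 19 9 21
f 19 21 20
f 20 21 22
f 20 22 12
f 21 9 23
f 21 23 22
f 22 23 24
f 22 24 12
f 23 9 25
f 23 25 24
f 24 25 26
f 24 26 12
f 25 9 27
f 25 27 26
f 26 27 28
f 26 28 12
f 27 9 29
f 27 29 28
f 28 29 30
f 28 30 12
f 29 9 10
f 29 10 30
f 30 10 11
f 30 11 12



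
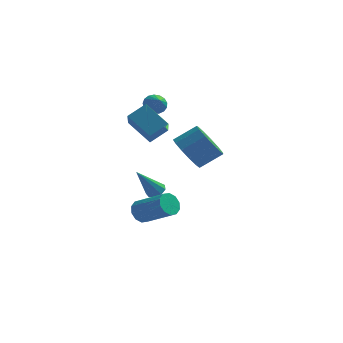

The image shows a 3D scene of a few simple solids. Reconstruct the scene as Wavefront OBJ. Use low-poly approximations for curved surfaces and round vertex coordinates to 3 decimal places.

v 2.089 -3.75 1.083
v 2.8 -4.15 0.361
v 3.883 -3.69 1.175
v 3.171 -3.29 1.897
v 2.685 -3.572 0.189
v 3.768 -3.112 1.002
v 2.38 -3.05 0.3
v 3.463 -2.591 1.113
v 1.983 -2.751 0.66
v 3.066 -2.292 1.473
v 1.619 -2.769 1.154
v 2.702 -2.309 1.968
v 1.404 -3.098 1.626
v 2.487 -2.638 2.44
v 1.407 -3.634 1.926
v 2.49 -3.175 2.739
v 1.626 -4.207 1.958
v 2.709 -3.747 2.771
v 1.992 -4.635 1.712
v 3.075 -4.175 2.526
v 2.388 -4.781 1.267
v 3.471 -4.322 2.08
v 2.69 -4.601 0.763
v 3.773 -4.141 1.577
v -0.236 0.504 -3.785
v 0.292 0.354 -3.596
v -1.084 -0.364 -2.095
v 0.196 0.714 -3.46
v -0.102 0.976 -3.475
v -0.462 1.016 -3.635
v -0.717 0.817 -3.866
v -0.746 0.471 -4.058
v -0.536 0.141 -4.122
v -0.186 -0.02 -4.029
v 0.141 0.064 -3.821
v -0.321 0.83 2.31
v 0.273 0.951 2.074
v 0.081 0.07 2.93
v 0.251 1.14 2.32
v 0.097 1.258 2.564
v -0.151 1.278 2.75
v -0.439 1.195 2.834
v -0.7 1.029 2.799
v -0.873 0.817 2.652
v -0.92 0.608 2.426
v -0.83 0.45 2.174
v -0.623 0.379 1.953
v -0.347 0.411 1.813
v -0.064 0.54 1.788
v 0.159 0.734 1.882
v -0.646 -1.362 -4.433
v -0.191 -1.075 -4.927
v 1.42 -1.791 -3.861
v 0.966 -2.078 -3.367
v -0.264 -0.764 -4.607
v 1.347 -1.48 -3.542
v -0.483 -0.682 -4.222
v 1.128 -1.398 -3.156
v -0.764 -0.86 -3.916
v 0.847 -1.576 -2.851
v -1 -1.229 -3.808
v 0.611 -1.945 -2.743
v -1.1 -1.649 -3.939
v 0.511 -2.365 -2.873
v -1.027 -1.96 -4.258
v 0.584 -2.676 -3.193
v -0.808 -2.042 -4.644
v 0.803 -2.758 -3.578
v -0.527 -1.864 -4.949
v 1.084 -2.58 -3.884
v -0.291 -1.495 -5.057
v 1.32 -2.211 -3.992
v -1.141 -2.165 2.703
v -0.33 -1.541 3.329
v -1.437 -0.609 1.532
v -0.625 0.016 2.158
v 0.085 -2.716 1.662
v 0.897 -2.091 2.288
v -0.21 -1.159 0.491
v 0.601 -0.535 1.117
f 2 1 5
f 2 5 3
f 3 5 6
f 3 6 4
f 5 1 7
f 5 7 6
f 6 7 8
f 6 8 4
f 7 1 9
f 7 9 8
f 8 9 10
f 8 10 4
f 9 1 11
f 9 11 10
f 10 11 12
f 10 12 4
f 11 1 13
f 11 13 12
f 12 13 14
f 12 14 4
f 13 1 15
f 13 15 14
f 14 15 16
f 14 16 4
f 15 1 17
f 15 17 16
f 16 17 18
f 16 18 4
f 17 1 19
f 17 19 18
f 18 19 20
f 18 20 4
f 19 1 21
f 19 21 20
f 20 21 22
f 20 22 4
f 21 1 23
f 21 23 22
f 22 23 24
f 22 24 4
f 23 1 2
f 23 2 24
f 24 2 3
f 24 3 4
f 26 25 28
f 26 28 27
f 28 25 29
f 28 29 27
f 29 25 30
f 29 30 27
f 30 25 31
f 30 31 27
f 31 25 32
f 31 32 27
f 32 25 33
f 32 33 27
f 33 25 34
f 33 34 27
f 34 25 35
f 34 35 27
f 35 25 26
f 35 26 27
f 37 36 39
f 37 39 38
f 39 36 40
f 39 40 38
f 40 36 41
f 40 41 38
f 41 36 42
f 41 42 38
f 42 36 43
f 42 43 38
f 43 36 44
f 43 44 38
f 44 36 45
f 44 45 38
f 45 36 46
f 45 46 38
f 46 36 47
f 46 47 38
f 47 36 48
f 47 48 38
f 48 36 49
f 48 49 38
f 49 36 50
f 49 50 38
f 50 36 37
f 50 37 38
f 52 51 55
f 52 55 53
f 53 55 56
f 53 56 54
f 55 51 57
f 55 57 56
f 56 57 58
f 56 58 54
f 57 51 59
f 57 59 58
f 58 59 60
f 58 60 54
f 59 51 61
f 59 61 60
f 60 61 62
f 60 62 54
f 61 51 63
f 61 63 62
f 62 63 64
f 62 64 54
f 63 51 65
f 63 65 64
f 64 65 66
f 64 66 54
f 65 51 67
f 65 67 66
f 66 67 68
f 66 68 54
f 67 51 69
f 67 69 68
f 68 69 70
f 68 70 54
f 69 51 71
f 69 71 70
f 70 71 72
f 70 72 54
f 71 51 52
f 71 52 72
f 72 52 53
f 72 53 54
f 74 76 73
f 77 74 73
f 73 76 75
f 75 77 73
f 74 80 76
f 78 74 77
f 78 80 74
f 76 80 75
f 79 77 75
f 75 80 79
f 79 78 77
f 80 78 79



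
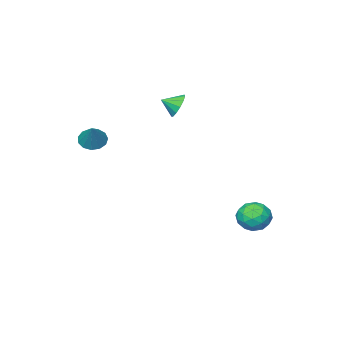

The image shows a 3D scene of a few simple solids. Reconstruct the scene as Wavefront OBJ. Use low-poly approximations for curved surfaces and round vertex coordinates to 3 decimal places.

v -1.536 -2.461 3.738
v -0.965 -2.21 3.161
v -0.824 -3.059 4.182
v -0.933 -1.901 3.526
v -1.092 -1.77 3.958
v -1.393 -1.859 4.321
v -1.738 -2.138 4.498
v -2.02 -2.521 4.435
v -2.148 -2.884 4.15
v -2.081 -3.113 3.735
v -1.842 -3.135 3.321
v -1.505 -2.943 3.039
v -1.179 -2.598 2.979
v 3.006 -4.117 1.909
v 3.533 -4.719 2.03
v 3.714 -3.243 3.171
v 3.727 -4.438 1.727
v 3.691 -4.055 1.482
v 3.438 -3.691 1.372
v 3.048 -3.463 1.433
v 2.644 -3.442 1.645
v 2.355 -3.635 1.941
v 2.273 -3.981 2.227
v 2.423 -4.37 2.412
v 2.759 -4.679 2.437
v 3.172 -4.809 2.295
v -2.704 3.839 -2.842
v -1.803 3.92 -2.348
v -2.317 2.28 -3.292
v -1.416 2.361 -2.798
v -2.296 2.329 -2.263
v -2.535 3.292 -1.985
v -1.585 2.908 -3.655
v -1.824 3.871 -3.377
v -1.111 3.344 -2.851
v -1.551 2.987 -1.99
v -2.569 3.213 -3.65
v -3.009 2.856 -2.789
v -2.287 4.016 -2.556
v -1.833 2.184 -3.084
v -2.35 2.165 -2.77
v -1.82 2.213 -2.479
v -2.718 3.647 -2.342
v -2.188 3.695 -2.052
v -2.478 2.76 -2.001
v -1.932 2.505 -3.588
v -1.402 2.553 -3.298
v -2.3 3.987 -3.161
v -1.77 4.035 -2.87
v -1.642 3.44 -3.639
v -1.352 3.726 -2.561
v -1.124 2.81 -2.825
v -1.223 3.131 -3.329
v -1.364 3.697 -3.166
v -1.61 3.516 -2.055
v -1.383 2.6 -2.319
v -1.9 2.581 -2.004
v -2.04 3.147 -1.841
v -1.203 3.177 -2.35
v -2.737 3.6 -3.321
v -2.51 2.684 -3.585
v -2.08 3.053 -3.799
v -2.22 3.619 -3.636
v -2.996 3.39 -2.815
v -2.768 2.474 -3.079
v -2.756 2.503 -2.474
v -2.897 3.069 -2.311
v -2.917 3.023 -3.29
f 2 1 4
f 2 4 3
f 4 1 5
f 4 5 3
f 5 1 6
f 5 6 3
f 6 1 7
f 6 7 3
f 7 1 8
f 7 8 3
f 8 1 9
f 8 9 3
f 9 1 10
f 9 10 3
f 10 1 11
f 10 11 3
f 11 1 12
f 11 12 3
f 12 1 13
f 12 13 3
f 13 1 2
f 13 2 3
f 15 14 17
f 15 17 16
f 17 14 18
f 17 18 16
f 18 14 19
f 18 19 16
f 19 14 20
f 19 20 16
f 20 14 21
f 20 21 16
f 21 14 22
f 21 22 16
f 22 14 23
f 22 23 16
f 23 14 24
f 23 24 16
f 24 14 25
f 24 25 16
f 25 14 26
f 25 26 16
f 26 14 15
f 26 15 16
f 27 64 43
f 64 38 67
f 43 67 32
f 64 67 43
f 27 43 39
f 43 32 44
f 39 44 28
f 43 44 39
f 27 39 48
f 39 28 49
f 48 49 34
f 39 49 48
f 27 48 60
f 48 34 63
f 60 63 37
f 48 63 60
f 27 60 64
f 60 37 68
f 64 68 38
f 60 68 64
f 28 44 55
f 44 32 58
f 55 58 36
f 44 58 55
f 32 67 45
f 67 38 66
f 45 66 31
f 67 66 45
f 38 68 65
f 68 37 61
f 65 61 29
f 68 61 65
f 37 63 62
f 63 34 50
f 62 50 33
f 63 50 62
f 34 49 54
f 49 28 51
f 54 51 35
f 49 51 54
f 30 56 42
f 56 36 57
f 42 57 31
f 56 57 42
f 30 42 40
f 42 31 41
f 40 41 29
f 42 41 40
f 30 40 47
f 40 29 46
f 47 46 33
f 40 46 47
f 30 47 52
f 47 33 53
f 52 53 35
f 47 53 52
f 30 52 56
f 52 35 59
f 56 59 36
f 52 59 56
f 31 57 45
f 57 36 58
f 45 58 32
f 57 58 45
f 29 41 65
f 41 31 66
f 65 66 38
f 41 66 65
f 33 46 62
f 46 29 61
f 62 61 37
f 46 61 62
f 35 53 54
f 53 33 50
f 54 50 34
f 53 50 54
f 36 59 55
f 59 35 51
f 55 51 28
f 59 51 55



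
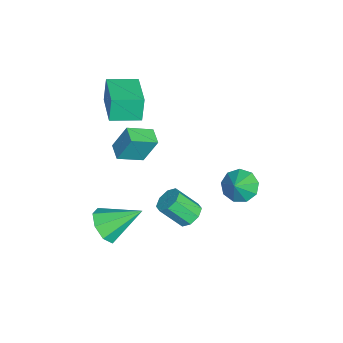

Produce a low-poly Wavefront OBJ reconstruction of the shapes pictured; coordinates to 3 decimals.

v 1.859 1.339 -2.609
v 2.304 1.803 -2.186
v 2.327 0.684 -0.987
v 1.881 0.221 -1.411
v 1.73 1.893 -2.09
v 1.753 0.774 -0.891
v 1.231 1.659 -2.299
v 1.254 0.54 -1.1
v 1.099 1.238 -2.69
v 1.122 0.119 -1.491
v 1.413 0.876 -3.033
v 1.436 -0.243 -1.834
v 1.987 0.786 -3.129
v 2.01 -0.333 -1.93
v 2.486 1.02 -2.92
v 2.509 -0.099 -1.721
v 2.618 1.441 -2.529
v 2.641 0.322 -1.33
v 4.04 -2.543 -1.573
v 4.743 -2.926 -0.878
v 3.8 -0.757 -0.347
v 5.092 -2.48 -1.459
v 4.825 -2.071 -2.107
v 4.098 -1.939 -2.442
v 3.337 -2.16 -2.268
v 2.988 -2.606 -1.687
v 3.255 -3.015 -1.04
v 3.982 -3.148 -0.704
v -1.59 -3.396 2.871
v -1.877 -3.301 4.259
v -1.998 -1.84 2.68
v -2.285 -1.745 4.068
v 0.445 -2.815 3.252
v 0.158 -2.72 4.64
v 0.037 -1.259 3.061
v -0.25 -1.164 4.449
v -0.919 3.536 -2.853
v -0.259 3.287 -3.547
v 0.039 3.324 -1.867
v -0.232 3.953 -3.431
v -0.526 4.424 -3.043
v -1.004 4.48 -2.567
v -1.442 4.094 -2.224
v -1.635 3.446 -2.175
v -1.493 2.841 -2.444
v -1.082 2.561 -2.903
v -0.595 2.737 -3.339
v -2.211 -3.149 -1.616
v -2.253 -2.388 -0.04
v -2.842 -1.881 -2.245
v -2.884 -1.12 -0.67
v -1.316 -2.78 -1.77
v -1.358 -2.019 -0.195
v -1.947 -1.512 -2.4
v -1.989 -0.751 -0.824
f 2 1 5
f 2 5 3
f 3 5 6
f 3 6 4
f 5 1 7
f 5 7 6
f 6 7 8
f 6 8 4
f 7 1 9
f 7 9 8
f 8 9 10
f 8 10 4
f 9 1 11
f 9 11 10
f 10 11 12
f 10 12 4
f 11 1 13
f 11 13 12
f 12 13 14
f 12 14 4
f 13 1 15
f 13 15 14
f 14 15 16
f 14 16 4
f 15 1 17
f 15 17 16
f 16 17 18
f 16 18 4
f 17 1 2
f 17 2 18
f 18 2 3
f 18 3 4
f 20 19 22
f 20 22 21
f 22 19 23
f 22 23 21
f 23 19 24
f 23 24 21
f 24 19 25
f 24 25 21
f 25 19 26
f 25 26 21
f 26 19 27
f 26 27 21
f 27 19 28
f 27 28 21
f 28 19 20
f 28 20 21
f 30 32 29
f 33 30 29
f 29 32 31
f 31 33 29
f 30 36 32
f 34 30 33
f 34 36 30
f 32 36 31
f 35 33 31
f 31 36 35
f 35 34 33
f 36 34 35
f 38 37 40
f 38 40 39
f 40 37 41
f 40 41 39
f 41 37 42
f 41 42 39
f 42 37 43
f 42 43 39
f 43 37 44
f 43 44 39
f 44 37 45
f 44 45 39
f 45 37 46
f 45 46 39
f 46 37 47
f 46 47 39
f 47 37 38
f 47 38 39
f 49 51 48
f 52 49 48
f 48 51 50
f 50 52 48
f 49 55 51
f 53 49 52
f 53 55 49
f 51 55 50
f 54 52 50
f 50 55 54
f 54 53 52
f 55 53 54



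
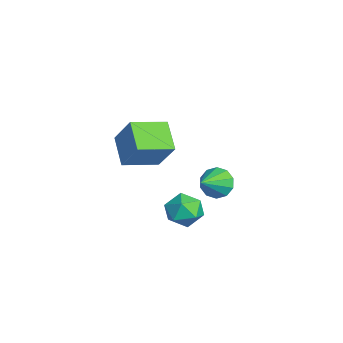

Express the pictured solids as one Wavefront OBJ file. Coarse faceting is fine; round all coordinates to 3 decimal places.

v 0.733 -0.962 1.092
v 1.212 -1.047 0.347
v 1.807 -1.878 1.888
v 1.393 -0.603 0.615
v 1.321 -0.295 1.066
v 1.025 -0.242 1.526
v 0.617 -0.465 1.821
v 0.254 -0.877 1.837
v 0.073 -1.322 1.569
v 0.145 -1.629 1.119
v 0.441 -1.682 0.658
v 0.849 -1.46 0.363
v -3.532 -5.192 1.859
v -2.515 -4.548 3.518
v -3.998 -3.368 1.436
v -2.981 -2.724 3.096
v -2.039 -5.036 0.884
v -1.022 -4.392 2.544
v -2.505 -3.212 0.462
v -1.488 -2.568 2.121
v 2.934 -1.883 0.493
v 3.719 -2.365 0.905
v 1.981 -3.175 0.795
v 2.766 -3.657 1.207
v 2.364 -2.857 1.673
v 2.953 -2.059 1.487
v 2.747 -3.481 0.213
v 3.336 -2.683 0.027
v 3.604 -3.353 0.733
v 3.366 -2.967 1.635
v 2.334 -2.573 0.065
v 2.096 -2.187 0.967
f 2 1 4
f 2 4 3
f 4 1 5
f 4 5 3
f 5 1 6
f 5 6 3
f 6 1 7
f 6 7 3
f 7 1 8
f 7 8 3
f 8 1 9
f 8 9 3
f 9 1 10
f 9 10 3
f 10 1 11
f 10 11 3
f 11 1 12
f 11 12 3
f 12 1 2
f 12 2 3
f 14 16 13
f 17 14 13
f 13 16 15
f 15 17 13
f 14 20 16
f 18 14 17
f 18 20 14
f 16 20 15
f 19 17 15
f 15 20 19
f 19 18 17
f 20 18 19
f 21 32 26
f 21 26 22
f 21 22 28
f 21 28 31
f 21 31 32
f 22 26 30
f 26 32 25
f 32 31 23
f 31 28 27
f 28 22 29
f 24 30 25
f 24 25 23
f 24 23 27
f 24 27 29
f 24 29 30
f 25 30 26
f 23 25 32
f 27 23 31
f 29 27 28
f 30 29 22



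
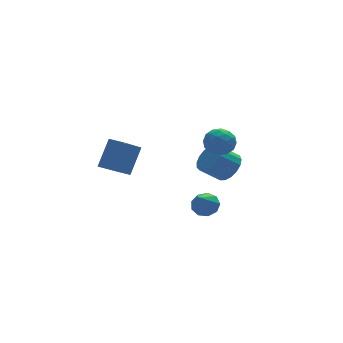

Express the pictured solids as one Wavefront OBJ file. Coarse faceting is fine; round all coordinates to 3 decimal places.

v -4.786 -0.469 2.977
v -3.888 0.262 4.571
v -5.411 0.312 2.971
v -4.513 1.042 4.565
v -3.467 0.578 1.755
v -2.569 1.308 3.349
v -4.092 1.358 1.749
v -3.194 2.089 3.343
v 0.907 0.858 3.451
v 1.513 0.808 2.672
v 1.907 -0.068 4.288
v 2.513 -0.118 3.509
v 2.405 0.734 3.997
v 1.787 1.307 3.48
v 1.633 -0.567 3.48
v 1.015 0.006 2.963
v 1.962 -0.072 2.69
v 2.439 0.732 3.01
v 0.981 0.008 3.95
v 1.458 0.812 4.27
v 1.122 0.914 2.988
v 2.298 -0.174 3.972
v 2.234 0.327 4.259
v 2.59 0.297 3.801
v 1.283 1.207 3.463
v 1.64 1.178 3.005
v 2.164 1.135 3.784
v 1.78 -0.438 3.955
v 2.137 -0.467 3.497
v 0.83 0.443 3.159
v 1.186 0.413 2.701
v 1.256 -0.395 3.176
v 1.742 0.367 2.541
v 2.33 -0.177 3.033
v 1.813 -0.441 3.015
v 1.449 -0.104 2.711
v 2.023 0.84 2.729
v 2.61 0.296 3.221
v 2.547 0.797 3.508
v 2.184 1.133 3.204
v 2.286 0.323 2.739
v 0.81 0.444 3.739
v 1.397 -0.1 4.231
v 1.236 -0.393 3.756
v 0.873 -0.057 3.452
v 1.09 0.917 3.927
v 1.678 0.373 4.419
v 1.971 0.844 4.249
v 1.607 1.181 3.945
v 1.134 0.417 4.221
v 0.214 -1.369 -0.299
v 0.534 -0.879 0.289
v -0.694 -2.551 1.179
v 0.025 -0.685 0.131
v -0.397 -0.811 -0.228
v -0.532 -1.198 -0.621
v -0.319 -1.665 -0.863
v 0.144 -1.993 -0.842
v 0.639 -2.029 -0.567
v 0.935 -1.756 -0.167
v 0.894 -1.302 0.171
v 3.215 2.672 -0.175
v 3.889 2.735 0.64
v 2.68 2.89 1.63
v 2.005 2.828 0.815
v 3.831 3.217 0.494
v 2.622 3.372 1.483
v 3.632 3.574 0.194
v 2.423 3.73 1.183
v 3.337 3.725 -0.19
v 2.128 3.88 0.799
v 3.014 3.635 -0.571
v 1.805 3.79 0.419
v 2.737 3.324 -0.861
v 1.528 3.479 0.129
v 2.569 2.864 -0.993
v 1.36 3.019 -0.004
v 2.549 2.36 -0.939
v 1.34 2.515 0.051
v 2.682 1.928 -0.709
v 1.473 2.083 0.281
v 2.937 1.666 -0.357
v 1.728 1.821 0.633
v 3.255 1.635 0.037
v 2.046 1.79 1.027
v 3.564 1.841 0.383
v 2.355 1.996 1.372
v 3.793 2.238 0.6
v 2.584 2.393 1.59
f 2 4 1
f 5 2 1
f 1 4 3
f 3 5 1
f 2 8 4
f 6 2 5
f 6 8 2
f 4 8 3
f 7 5 3
f 3 8 7
f 7 6 5
f 8 6 7
f 9 46 25
f 46 20 49
f 25 49 14
f 46 49 25
f 9 25 21
f 25 14 26
f 21 26 10
f 25 26 21
f 9 21 30
f 21 10 31
f 30 31 16
f 21 31 30
f 9 30 42
f 30 16 45
f 42 45 19
f 30 45 42
f 9 42 46
f 42 19 50
f 46 50 20
f 42 50 46
f 10 26 37
f 26 14 40
f 37 40 18
f 26 40 37
f 14 49 27
f 49 20 48
f 27 48 13
f 49 48 27
f 20 50 47
f 50 19 43
f 47 43 11
f 50 43 47
f 19 45 44
f 45 16 32
f 44 32 15
f 45 32 44
f 16 31 36
f 31 10 33
f 36 33 17
f 31 33 36
f 12 38 24
f 38 18 39
f 24 39 13
f 38 39 24
f 12 24 22
f 24 13 23
f 22 23 11
f 24 23 22
f 12 22 29
f 22 11 28
f 29 28 15
f 22 28 29
f 12 29 34
f 29 15 35
f 34 35 17
f 29 35 34
f 12 34 38
f 34 17 41
f 38 41 18
f 34 41 38
f 13 39 27
f 39 18 40
f 27 40 14
f 39 40 27
f 11 23 47
f 23 13 48
f 47 48 20
f 23 48 47
f 15 28 44
f 28 11 43
f 44 43 19
f 28 43 44
f 17 35 36
f 35 15 32
f 36 32 16
f 35 32 36
f 18 41 37
f 41 17 33
f 37 33 10
f 41 33 37
f 52 51 54
f 52 54 53
f 54 51 55
f 54 55 53
f 55 51 56
f 55 56 53
f 56 51 57
f 56 57 53
f 57 51 58
f 57 58 53
f 58 51 59
f 58 59 53
f 59 51 60
f 59 60 53
f 60 51 61
f 60 61 53
f 61 51 52
f 61 52 53
f 63 62 66
f 63 66 64
f 64 66 67
f 64 67 65
f 66 62 68
f 66 68 67
f 67 68 69
f 67 69 65
f 68 62 70
f 68 70 69
f 69 70 71
f 69 71 65
f 70 62 72
f 70 72 71
f 71 72 73
f 71 73 65
f 72 62 74
f 72 74 73
f 73 74 75
f 73 75 65
f 74 62 76
f 74 76 75
f 75 76 77
f 75 77 65
f 76 62 78
f 76 78 77
f 77 78 79
f 77 79 65
f 78 62 80
f 78 80 79
f 79 80 81
f 79 81 65
f 80 62 82
f 80 82 81
f 81 82 83
f 81 83 65
f 82 62 84
f 82 84 83
f 83 84 85
f 83 85 65
f 84 62 86
f 84 86 85
f 85 86 87
f 85 87 65
f 86 62 88
f 86 88 87
f 87 88 89
f 87 89 65
f 88 62 63
f 88 63 89
f 89 63 64
f 89 64 65



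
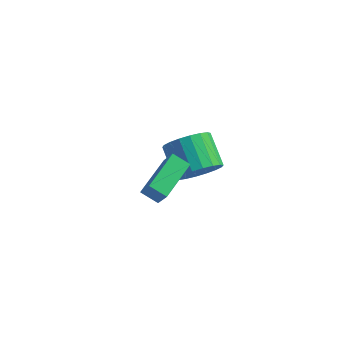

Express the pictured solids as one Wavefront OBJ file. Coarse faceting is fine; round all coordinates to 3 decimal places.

v 2.147 1.359 -4.047
v 2.93 1.59 -3.469
v 2.036 2.591 -2.655
v 1.253 2.361 -3.233
v 2.961 1.886 -3.8
v 2.066 2.887 -2.986
v 2.83 2.078 -4.18
v 1.936 3.079 -3.366
v 2.565 2.127 -4.533
v 1.67 3.128 -3.72
v 2.216 2.025 -4.79
v 1.321 3.026 -3.977
v 1.854 1.79 -4.9
v 0.959 2.792 -4.087
v 1.55 1.471 -4.841
v 0.655 2.472 -4.027
v 1.364 1.129 -4.625
v 0.47 2.13 -3.811
v 1.334 0.833 -4.294
v 0.439 1.834 -3.48
v 1.464 0.641 -3.914
v 0.57 1.642 -3.1
v 1.73 0.592 -3.56
v 0.835 1.593 -2.747
v 2.079 0.694 -3.303
v 1.184 1.695 -2.49
v 2.441 0.928 -3.193
v 1.546 1.93 -2.38
v 2.745 1.248 -3.253
v 1.85 2.249 -2.439
v 1.349 -2.924 -1.086
v 1.8 -3.214 -0.195
v 1.653 -1.245 -0.694
v 2.104 -1.535 0.197
v 2.056 -2.965 -1.457
v 2.507 -3.255 -0.566
v 2.36 -1.286 -1.065
v 2.811 -1.576 -0.174
f 2 1 5
f 2 5 3
f 3 5 6
f 3 6 4
f 5 1 7
f 5 7 6
f 6 7 8
f 6 8 4
f 7 1 9
f 7 9 8
f 8 9 10
f 8 10 4
f 9 1 11
f 9 11 10
f 10 11 12
f 10 12 4
f 11 1 13
f 11 13 12
f 12 13 14
f 12 14 4
f 13 1 15
f 13 15 14
f 14 15 16
f 14 16 4
f 15 1 17
f 15 17 16
f 16 17 18
f 16 18 4
f 17 1 19
f 17 19 18
f 18 19 20
f 18 20 4
f 19 1 21
f 19 21 20
f 20 21 22
f 20 22 4
f 21 1 23
f 21 23 22
f 22 23 24
f 22 24 4
f 23 1 25
f 23 25 24
f 24 25 26
f 24 26 4
f 25 1 27
f 25 27 26
f 26 27 28
f 26 28 4
f 27 1 29
f 27 29 28
f 28 29 30
f 28 30 4
f 29 1 2
f 29 2 30
f 30 2 3
f 30 3 4
f 32 34 31
f 35 32 31
f 31 34 33
f 33 35 31
f 32 38 34
f 36 32 35
f 36 38 32
f 34 38 33
f 37 35 33
f 33 38 37
f 37 36 35
f 38 36 37



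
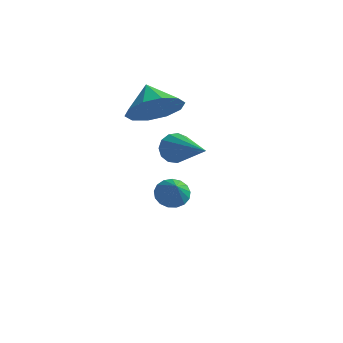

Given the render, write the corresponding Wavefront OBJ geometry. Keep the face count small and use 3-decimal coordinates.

v 0.167 0.88 -4.192
v 0.634 1.272 -4.2
v 0.633 0.34 -3.368
v 0.444 1.393 -4.013
v 0.191 1.396 -3.868
v -0.068 1.281 -3.797
v -0.273 1.074 -3.817
v -0.377 0.822 -3.922
v -0.357 0.584 -4.09
v -0.216 0.413 -4.281
v 0.012 0.35 -4.451
v 0.275 0.407 -4.563
v 0.514 0.573 -4.589
v 0.673 0.809 -4.525
v 0.717 1.062 -4.384
v -0.258 0.517 -0.101
v 0.2 0.177 0.732
v -0.962 1.143 0.541
v 0.494 0.696 0.548
v 0.501 1.146 0.116
v 0.217 1.357 -0.399
v -0.248 1.246 -0.8
v -0.717 0.857 -0.934
v -1.011 0.338 -0.751
v -1.018 -0.113 -0.319
v -0.734 -0.323 0.196
v -0.269 -0.212 0.597
v 1.504 -1.225 -0.42
v 1.824 -1.117 -0.892
v 3.076 -2.115 0.44
v 1.862 -0.86 -0.695
v 1.786 -0.718 -0.41
v 1.621 -0.738 -0.129
v 1.419 -0.912 0.06
v 1.244 -1.186 0.096
v 1.152 -1.472 -0.032
v 1.172 -1.68 -0.283
v 1.297 -1.744 -0.578
v 1.489 -1.643 -0.823
v 1.685 -1.409 -0.94
f 2 1 4
f 2 4 3
f 4 1 5
f 4 5 3
f 5 1 6
f 5 6 3
f 6 1 7
f 6 7 3
f 7 1 8
f 7 8 3
f 8 1 9
f 8 9 3
f 9 1 10
f 9 10 3
f 10 1 11
f 10 11 3
f 11 1 12
f 11 12 3
f 12 1 13
f 12 13 3
f 13 1 14
f 13 14 3
f 14 1 15
f 14 15 3
f 15 1 2
f 15 2 3
f 17 16 19
f 17 19 18
f 19 16 20
f 19 20 18
f 20 16 21
f 20 21 18
f 21 16 22
f 21 22 18
f 22 16 23
f 22 23 18
f 23 16 24
f 23 24 18
f 24 16 25
f 24 25 18
f 25 16 26
f 25 26 18
f 26 16 27
f 26 27 18
f 27 16 17
f 27 17 18
f 29 28 31
f 29 31 30
f 31 28 32
f 31 32 30
f 32 28 33
f 32 33 30
f 33 28 34
f 33 34 30
f 34 28 35
f 34 35 30
f 35 28 36
f 35 36 30
f 36 28 37
f 36 37 30
f 37 28 38
f 37 38 30
f 38 28 39
f 38 39 30
f 39 28 40
f 39 40 30
f 40 28 29
f 40 29 30



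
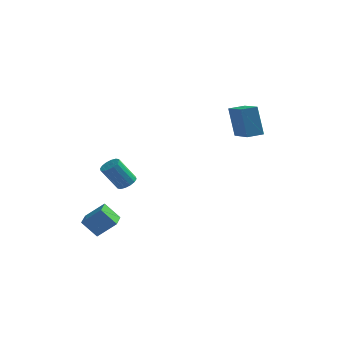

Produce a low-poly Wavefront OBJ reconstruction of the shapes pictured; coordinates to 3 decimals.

v -4.59 -2.385 -3.033
v -3.598 -2.19 -2.124
v -4.696 -1.198 -3.173
v -3.704 -1.003 -2.263
v -3.756 -2.417 -3.937
v -2.764 -2.222 -3.027
v -3.862 -1.23 -4.076
v -2.87 -1.035 -3.167
v -2.685 -0.301 -0.962
v -2.177 -0.28 -0.644
v -3.006 -0.538 0.7
v -3.515 -0.559 0.382
v -2.279 0.013 -0.651
v -3.108 -0.245 0.693
v -2.491 0.222 -0.742
v -3.32 -0.036 0.602
v -2.754 0.291 -0.891
v -3.583 0.033 0.453
v -2.999 0.201 -1.059
v -3.828 -0.057 0.285
v -3.16 -0.023 -1.202
v -3.989 -0.281 0.142
v -3.194 -0.322 -1.28
v -4.023 -0.58 0.064
v -3.092 -0.615 -1.273
v -3.921 -0.873 0.071
v -2.88 -0.824 -1.182
v -3.709 -1.082 0.162
v -2.617 -0.893 -1.033
v -3.446 -1.151 0.311
v -2.372 -0.803 -0.865
v -3.201 -1.061 0.479
v -2.211 -0.579 -0.722
v -3.04 -0.837 0.622
v 2.302 3.261 1.343
v 1.861 3.736 3.087
v 3.088 3.773 1.402
v 2.647 4.248 3.146
v 3.213 1.792 1.974
v 2.772 2.267 3.718
v 3.999 2.304 2.033
v 3.558 2.779 3.777
f 2 4 1
f 5 2 1
f 1 4 3
f 3 5 1
f 2 8 4
f 6 2 5
f 6 8 2
f 4 8 3
f 7 5 3
f 3 8 7
f 7 6 5
f 8 6 7
f 10 9 13
f 10 13 11
f 11 13 14
f 11 14 12
f 13 9 15
f 13 15 14
f 14 15 16
f 14 16 12
f 15 9 17
f 15 17 16
f 16 17 18
f 16 18 12
f 17 9 19
f 17 19 18
f 18 19 20
f 18 20 12
f 19 9 21
f 19 21 20
f 20 21 22
f 20 22 12
f 21 9 23
f 21 23 22
f 22 23 24
f 22 24 12
f 23 9 25
f 23 25 24
f 24 25 26
f 24 26 12
f 25 9 27
f 25 27 26
f 26 27 28
f 26 28 12
f 27 9 29
f 27 29 28
f 28 29 30
f 28 30 12
f 29 9 31
f 29 31 30
f 30 31 32
f 30 32 12
f 31 9 33
f 31 33 32
f 32 33 34
f 32 34 12
f 33 9 10
f 33 10 34
f 34 10 11
f 34 11 12
f 36 38 35
f 39 36 35
f 35 38 37
f 37 39 35
f 36 42 38
f 40 36 39
f 40 42 36
f 38 42 37
f 41 39 37
f 37 42 41
f 41 40 39
f 42 40 41



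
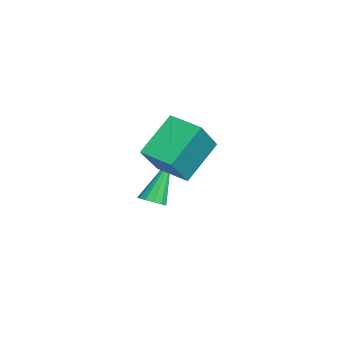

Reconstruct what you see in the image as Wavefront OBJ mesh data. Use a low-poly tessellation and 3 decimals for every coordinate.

v -0.214 0.5 2.076
v 0.797 -0.107 3.342
v 0.58 1.405 1.876
v 1.59 0.797 3.142
v 0.65 -0.517 0.898
v 1.66 -1.125 2.164
v 1.443 0.387 0.698
v 2.454 -0.22 1.964
v -1.507 -0.534 -1.789
v -1.04 -0.512 -1.561
v -2.353 0.194 -0.131
v -1.079 -0.254 -1.694
v -1.254 -0.085 -1.858
v -1.509 -0.059 -1.999
v -1.763 -0.183 -2.075
v -1.936 -0.419 -2.059
v -1.973 -0.692 -1.958
v -1.861 -0.914 -1.804
v -1.637 -1.016 -1.644
v -1.372 -0.965 -1.531
v -1.149 -0.777 -1.5
f 2 4 1
f 5 2 1
f 1 4 3
f 3 5 1
f 2 8 4
f 6 2 5
f 6 8 2
f 4 8 3
f 7 5 3
f 3 8 7
f 7 6 5
f 8 6 7
f 10 9 12
f 10 12 11
f 12 9 13
f 12 13 11
f 13 9 14
f 13 14 11
f 14 9 15
f 14 15 11
f 15 9 16
f 15 16 11
f 16 9 17
f 16 17 11
f 17 9 18
f 17 18 11
f 18 9 19
f 18 19 11
f 19 9 20
f 19 20 11
f 20 9 21
f 20 21 11
f 21 9 10
f 21 10 11



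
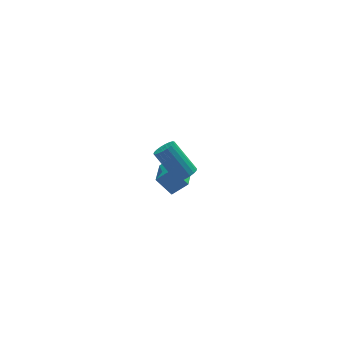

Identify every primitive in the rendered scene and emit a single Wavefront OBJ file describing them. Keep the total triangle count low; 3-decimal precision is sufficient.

v 2.251 -3.384 2.135
v 2.836 -3.352 2.416
v 2.054 -2.164 3.907
v 1.469 -2.196 3.625
v 2.838 -3.126 2.237
v 2.057 -1.937 3.727
v 2.725 -2.95 2.037
v 1.943 -1.762 3.528
v 2.517 -2.86 1.857
v 1.735 -1.672 3.347
v 2.257 -2.874 1.732
v 1.475 -1.686 3.222
v 1.995 -2.989 1.686
v 1.214 -1.801 3.176
v 1.784 -3.183 1.73
v 1.003 -1.994 3.22
v 1.666 -3.416 1.853
v 0.884 -2.228 3.344
v 1.663 -3.643 2.033
v 0.882 -2.454 3.523
v 1.777 -3.818 2.232
v 0.995 -2.63 3.723
v 1.985 -3.908 2.413
v 1.203 -2.72 3.903
v 2.245 -3.894 2.538
v 1.463 -2.706 4.028
v 2.506 -3.779 2.584
v 1.725 -2.591 4.074
v 2.717 -3.586 2.54
v 1.936 -2.397 4.03
v 2.416 1.666 -3.342
v 3.321 1.483 -2.561
v 3.261 3.321 -3.934
v 4.166 3.138 -3.152
v 3.094 0.982 -4.288
v 3.999 0.799 -3.506
v 3.939 2.637 -4.879
v 4.844 2.454 -4.098
f 2 1 5
f 2 5 3
f 3 5 6
f 3 6 4
f 5 1 7
f 5 7 6
f 6 7 8
f 6 8 4
f 7 1 9
f 7 9 8
f 8 9 10
f 8 10 4
f 9 1 11
f 9 11 10
f 10 11 12
f 10 12 4
f 11 1 13
f 11 13 12
f 12 13 14
f 12 14 4
f 13 1 15
f 13 15 14
f 14 15 16
f 14 16 4
f 15 1 17
f 15 17 16
f 16 17 18
f 16 18 4
f 17 1 19
f 17 19 18
f 18 19 20
f 18 20 4
f 19 1 21
f 19 21 20
f 20 21 22
f 20 22 4
f 21 1 23
f 21 23 22
f 22 23 24
f 22 24 4
f 23 1 25
f 23 25 24
f 24 25 26
f 24 26 4
f 25 1 27
f 25 27 26
f 26 27 28
f 26 28 4
f 27 1 29
f 27 29 28
f 28 29 30
f 28 30 4
f 29 1 2
f 29 2 30
f 30 2 3
f 30 3 4
f 32 34 31
f 35 32 31
f 31 34 33
f 33 35 31
f 32 38 34
f 36 32 35
f 36 38 32
f 34 38 33
f 37 35 33
f 33 38 37
f 37 36 35
f 38 36 37



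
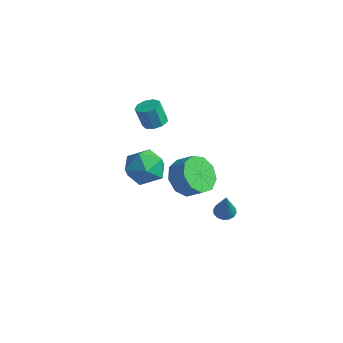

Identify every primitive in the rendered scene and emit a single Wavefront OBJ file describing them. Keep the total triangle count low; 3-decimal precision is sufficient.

v -0.622 0.273 2.492
v -0.005 0.118 2.623
v -0.3 -0.087 3.778
v -0.918 0.067 3.648
v -0.069 0.554 2.684
v -0.364 0.348 3.839
v -0.392 0.858 2.656
v -0.687 0.653 3.811
v -0.823 0.888 2.551
v -1.118 0.683 3.706
v -1.16 0.631 2.419
v -1.455 0.425 3.574
v -1.246 0.205 2.321
v -1.541 -0 3.476
v -1.04 -0.188 2.304
v -1.335 -0.394 3.459
v -0.638 -0.366 2.374
v -0.934 -0.572 3.53
v -0.23 -0.245 2.501
v -0.525 -0.451 3.656
v 2.594 -1.22 0.923
v 3.218 -1.782 0.244
v 4.03 -1.621 0.857
v 3.406 -1.06 1.537
v 3.219 -1.068 0.056
v 4.031 -0.907 0.669
v 2.927 -0.425 0.273
v 3.739 -0.264 0.886
v 2.48 -0.154 0.795
v 3.292 0.007 1.408
v 2.086 -0.382 1.377
v 2.898 -0.221 1.99
v 1.929 -1.003 1.746
v 2.741 -0.842 2.359
v 2.084 -1.725 1.731
v 2.896 -1.564 2.344
v 2.477 -2.211 1.338
v 3.289 -2.05 1.951
v 2.925 -2.234 0.751
v 3.737 -2.073 1.364
v -1.369 1.708 -1.802
v -0.971 1.115 -0.852
v -2.429 0.185 -2.308
v -2.031 -0.408 -1.358
v -2.762 0.518 -1.217
v -2.107 1.459 -0.904
v -1.293 -0.159 -2.256
v -0.638 0.782 -1.943
v -0.924 -0.039 -1.133
v -1.832 0.38 -0.491
v -1.568 0.92 -2.669
v -2.476 1.339 -2.027
v 2.026 2.416 -4.014
v 2.581 2.45 -4.177
v 2.534 1.904 -2.386
v 2.515 2.722 -4.07
v 2.317 2.913 -3.949
v 2.041 2.97 -3.844
v 1.761 2.879 -3.786
v 1.552 2.663 -3.788
v 1.47 2.382 -3.851
v 1.537 2.109 -3.957
v 1.734 1.918 -4.079
v 2.01 1.861 -4.183
v 2.29 1.952 -4.242
v 2.499 2.168 -4.24
f 2 1 5
f 2 5 3
f 3 5 6
f 3 6 4
f 5 1 7
f 5 7 6
f 6 7 8
f 6 8 4
f 7 1 9
f 7 9 8
f 8 9 10
f 8 10 4
f 9 1 11
f 9 11 10
f 10 11 12
f 10 12 4
f 11 1 13
f 11 13 12
f 12 13 14
f 12 14 4
f 13 1 15
f 13 15 14
f 14 15 16
f 14 16 4
f 15 1 17
f 15 17 16
f 16 17 18
f 16 18 4
f 17 1 19
f 17 19 18
f 18 19 20
f 18 20 4
f 19 1 2
f 19 2 20
f 20 2 3
f 20 3 4
f 22 21 25
f 22 25 23
f 23 25 26
f 23 26 24
f 25 21 27
f 25 27 26
f 26 27 28
f 26 28 24
f 27 21 29
f 27 29 28
f 28 29 30
f 28 30 24
f 29 21 31
f 29 31 30
f 30 31 32
f 30 32 24
f 31 21 33
f 31 33 32
f 32 33 34
f 32 34 24
f 33 21 35
f 33 35 34
f 34 35 36
f 34 36 24
f 35 21 37
f 35 37 36
f 36 37 38
f 36 38 24
f 37 21 39
f 37 39 38
f 38 39 40
f 38 40 24
f 39 21 22
f 39 22 40
f 40 22 23
f 40 23 24
f 41 52 46
f 41 46 42
f 41 42 48
f 41 48 51
f 41 51 52
f 42 46 50
f 46 52 45
f 52 51 43
f 51 48 47
f 48 42 49
f 44 50 45
f 44 45 43
f 44 43 47
f 44 47 49
f 44 49 50
f 45 50 46
f 43 45 52
f 47 43 51
f 49 47 48
f 50 49 42
f 54 53 56
f 54 56 55
f 56 53 57
f 56 57 55
f 57 53 58
f 57 58 55
f 58 53 59
f 58 59 55
f 59 53 60
f 59 60 55
f 60 53 61
f 60 61 55
f 61 53 62
f 61 62 55
f 62 53 63
f 62 63 55
f 63 53 64
f 63 64 55
f 64 53 65
f 64 65 55
f 65 53 66
f 65 66 55
f 66 53 54
f 66 54 55



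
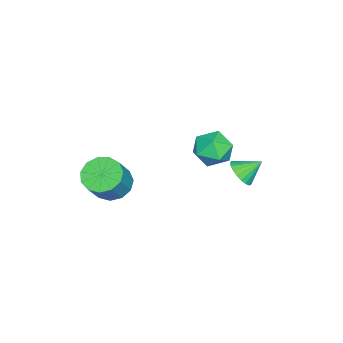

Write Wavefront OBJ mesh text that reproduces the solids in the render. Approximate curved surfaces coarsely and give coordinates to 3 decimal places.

v -0.694 2.212 -1.137
v -0.197 2.81 -1.55
v -1.166 3.168 -0.323
v -0.508 2.822 -1.744
v -0.85 2.728 -1.832
v -1.166 2.545 -1.801
v -1.4 2.305 -1.655
v -1.512 2.049 -1.419
v -1.482 1.821 -1.134
v -1.317 1.661 -0.85
v -1.043 1.596 -0.615
v -0.71 1.638 -0.47
v -0.374 1.779 -0.441
v -0.093 1.995 -0.532
v 0.084 2.249 -0.728
v 0.126 2.496 -0.994
v 0.027 2.695 -1.285
v 3.455 -3.112 -0.201
v 4.32 -2.882 -0.84
v 5.41 -2.978 0.602
v 4.545 -3.208 1.241
v 4.102 -2.337 -0.638
v 5.192 -2.434 0.803
v 3.678 -2.039 -0.298
v 4.769 -2.136 1.143
v 3.184 -2.081 0.073
v 4.275 -2.178 1.515
v 2.775 -2.451 0.358
v 3.866 -2.547 1.799
v 2.583 -3.03 0.465
v 3.673 -3.127 1.906
v 2.667 -3.635 0.36
v 3.757 -3.732 1.802
v 3.001 -4.074 0.078
v 4.091 -4.171 1.52
v 3.479 -4.208 -0.293
v 4.57 -4.304 1.149
v 3.95 -3.993 -0.634
v 5.04 -4.09 0.807
v 4.263 -3.499 -0.838
v 5.354 -3.595 0.603
v -1.973 1.183 -1.374
v -1.01 0.965 -0.677
v -2.87 -0.385 -0.623
v -1.907 -0.603 0.074
v -2.602 0.363 0.287
v -2.048 1.333 -0.177
v -1.832 -0.753 -1.123
v -1.278 0.217 -1.587
v -0.923 -0.231 -0.522
v -1.398 0.459 0.35
v -2.482 0.121 -1.65
v -2.957 0.811 -0.778
f 2 1 4
f 2 4 3
f 4 1 5
f 4 5 3
f 5 1 6
f 5 6 3
f 6 1 7
f 6 7 3
f 7 1 8
f 7 8 3
f 8 1 9
f 8 9 3
f 9 1 10
f 9 10 3
f 10 1 11
f 10 11 3
f 11 1 12
f 11 12 3
f 12 1 13
f 12 13 3
f 13 1 14
f 13 14 3
f 14 1 15
f 14 15 3
f 15 1 16
f 15 16 3
f 16 1 17
f 16 17 3
f 17 1 2
f 17 2 3
f 19 18 22
f 19 22 20
f 20 22 23
f 20 23 21
f 22 18 24
f 22 24 23
f 23 24 25
f 23 25 21
f 24 18 26
f 24 26 25
f 25 26 27
f 25 27 21
f 26 18 28
f 26 28 27
f 27 28 29
f 27 29 21
f 28 18 30
f 28 30 29
f 29 30 31
f 29 31 21
f 30 18 32
f 30 32 31
f 31 32 33
f 31 33 21
f 32 18 34
f 32 34 33
f 33 34 35
f 33 35 21
f 34 18 36
f 34 36 35
f 35 36 37
f 35 37 21
f 36 18 38
f 36 38 37
f 37 38 39
f 37 39 21
f 38 18 40
f 38 40 39
f 39 40 41
f 39 41 21
f 40 18 19
f 40 19 41
f 41 19 20
f 41 20 21
f 42 53 47
f 42 47 43
f 42 43 49
f 42 49 52
f 42 52 53
f 43 47 51
f 47 53 46
f 53 52 44
f 52 49 48
f 49 43 50
f 45 51 46
f 45 46 44
f 45 44 48
f 45 48 50
f 45 50 51
f 46 51 47
f 44 46 53
f 48 44 52
f 50 48 49
f 51 50 43



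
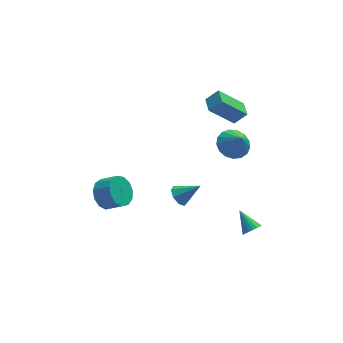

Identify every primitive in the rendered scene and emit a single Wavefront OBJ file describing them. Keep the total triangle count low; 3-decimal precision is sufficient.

v 2.973 -2.503 3.218
v 3.635 -3.084 2.744
v 3.247 -3.157 4.402
v 3.895 -2.71 2.891
v 3.944 -2.288 3.112
v 3.77 -1.916 3.358
v 3.414 -1.678 3.571
v 2.957 -1.629 3.703
v 2.503 -1.781 3.725
v 2.157 -2.098 3.63
v 1.998 -2.508 3.441
v 2.063 -2.917 3.2
v 2.336 -3.231 2.964
v 2.755 -3.378 2.786
v 3.224 -3.326 2.707
v 2.585 1.616 2.387
v 3.343 1.558 3.139
v 2.643 2.674 2.409
v 3.402 2.616 3.162
v 4.118 1.564 0.838
v 4.877 1.506 1.591
v 4.177 2.622 0.861
v 4.935 2.564 1.613
v 3.959 -3.534 -4.359
v 4.298 -3.13 -4.72
v 3.481 -2.386 -3.521
v 4.046 -3.137 -4.853
v 3.777 -3.224 -4.888
v 3.544 -3.371 -4.818
v 3.393 -3.552 -4.658
v 3.354 -3.728 -4.438
v 3.435 -3.867 -4.202
v 3.619 -3.939 -3.998
v 3.871 -3.931 -3.865
v 4.14 -3.845 -3.83
v 4.373 -3.697 -3.9
v 4.525 -3.517 -4.061
v 4.563 -3.34 -4.281
v 4.483 -3.202 -4.516
v -3.951 0.017 -2.648
v -3.198 0.413 -3.247
v -2.337 -0.141 -2.53
v -3.089 -0.537 -1.932
v -3.296 0.806 -2.824
v -2.435 0.252 -2.107
v -3.603 0.949 -2.345
v -2.742 0.395 -1.628
v -4.02 0.796 -1.963
v -3.159 0.242 -1.246
v -4.415 0.396 -1.798
v -3.553 -0.159 -1.081
v -4.662 -0.125 -1.903
v -3.801 -0.679 -1.187
v -4.684 -0.6 -2.245
v -3.823 -1.155 -1.528
v -4.473 -0.88 -2.715
v -3.612 -1.434 -1.998
v -4.096 -0.874 -3.164
v -3.235 -1.429 -2.447
v -3.673 -0.586 -3.449
v -2.812 -1.14 -2.732
v -3.338 -0.106 -3.48
v -2.477 -0.66 -2.763
v 0.479 0.129 -4.046
v 0.928 0.553 -4.471
v 1.701 -0.149 -3.034
v 0.66 0.856 -4.064
v 0.286 0.733 -3.646
v 0.025 0.256 -3.463
v 0.031 -0.296 -3.62
v 0.299 -0.599 -4.027
v 0.673 -0.476 -4.445
v 0.933 0.001 -4.629
f 2 1 4
f 2 4 3
f 4 1 5
f 4 5 3
f 5 1 6
f 5 6 3
f 6 1 7
f 6 7 3
f 7 1 8
f 7 8 3
f 8 1 9
f 8 9 3
f 9 1 10
f 9 10 3
f 10 1 11
f 10 11 3
f 11 1 12
f 11 12 3
f 12 1 13
f 12 13 3
f 13 1 14
f 13 14 3
f 14 1 15
f 14 15 3
f 15 1 2
f 15 2 3
f 17 19 16
f 20 17 16
f 16 19 18
f 18 20 16
f 17 23 19
f 21 17 20
f 21 23 17
f 19 23 18
f 22 20 18
f 18 23 22
f 22 21 20
f 23 21 22
f 25 24 27
f 25 27 26
f 27 24 28
f 27 28 26
f 28 24 29
f 28 29 26
f 29 24 30
f 29 30 26
f 30 24 31
f 30 31 26
f 31 24 32
f 31 32 26
f 32 24 33
f 32 33 26
f 33 24 34
f 33 34 26
f 34 24 35
f 34 35 26
f 35 24 36
f 35 36 26
f 36 24 37
f 36 37 26
f 37 24 38
f 37 38 26
f 38 24 39
f 38 39 26
f 39 24 25
f 39 25 26
f 41 40 44
f 41 44 42
f 42 44 45
f 42 45 43
f 44 40 46
f 44 46 45
f 45 46 47
f 45 47 43
f 46 40 48
f 46 48 47
f 47 48 49
f 47 49 43
f 48 40 50
f 48 50 49
f 49 50 51
f 49 51 43
f 50 40 52
f 50 52 51
f 51 52 53
f 51 53 43
f 52 40 54
f 52 54 53
f 53 54 55
f 53 55 43
f 54 40 56
f 54 56 55
f 55 56 57
f 55 57 43
f 56 40 58
f 56 58 57
f 57 58 59
f 57 59 43
f 58 40 60
f 58 60 59
f 59 60 61
f 59 61 43
f 60 40 62
f 60 62 61
f 61 62 63
f 61 63 43
f 62 40 41
f 62 41 63
f 63 41 42
f 63 42 43
f 65 64 67
f 65 67 66
f 67 64 68
f 67 68 66
f 68 64 69
f 68 69 66
f 69 64 70
f 69 70 66
f 70 64 71
f 70 71 66
f 71 64 72
f 71 72 66
f 72 64 73
f 72 73 66
f 73 64 65
f 73 65 66

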